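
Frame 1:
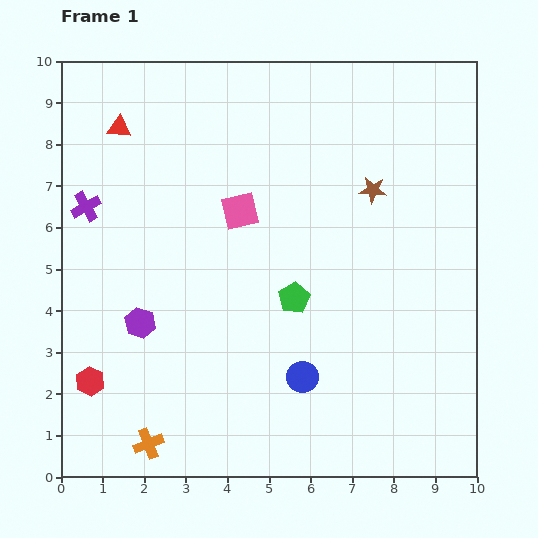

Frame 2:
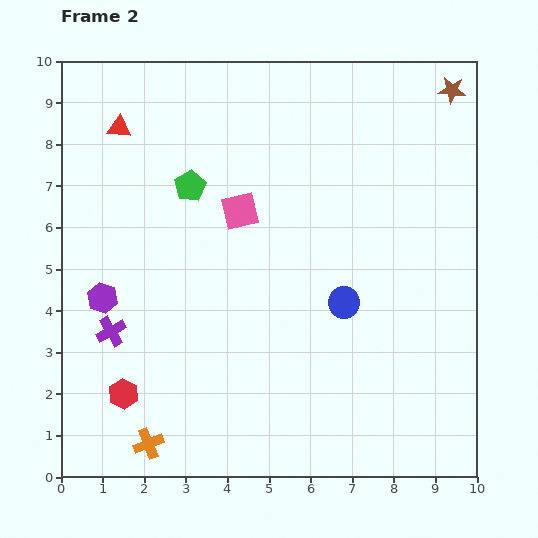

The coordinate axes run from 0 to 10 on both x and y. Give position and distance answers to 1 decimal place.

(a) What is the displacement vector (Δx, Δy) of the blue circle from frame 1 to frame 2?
(1.0, 1.8)

The blue circle was at (5.8, 2.4) in frame 1 and (6.8, 4.2) in frame 2.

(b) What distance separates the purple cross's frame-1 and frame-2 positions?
3.1

The purple cross moved from (0.6, 6.5) to (1.2, 3.5), a distance of √(0.6² + 3.0²) ≈ 3.1.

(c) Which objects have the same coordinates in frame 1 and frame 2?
the red triangle, the pink square, the orange cross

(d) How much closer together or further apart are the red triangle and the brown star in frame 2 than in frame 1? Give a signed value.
+1.8

Distance in frame 1: 6.3. Distance in frame 2: 8.1.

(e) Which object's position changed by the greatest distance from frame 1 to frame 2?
the green pentagon

(moved 3.7; next 3.1)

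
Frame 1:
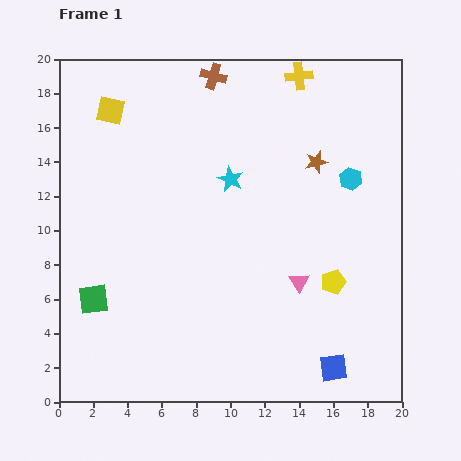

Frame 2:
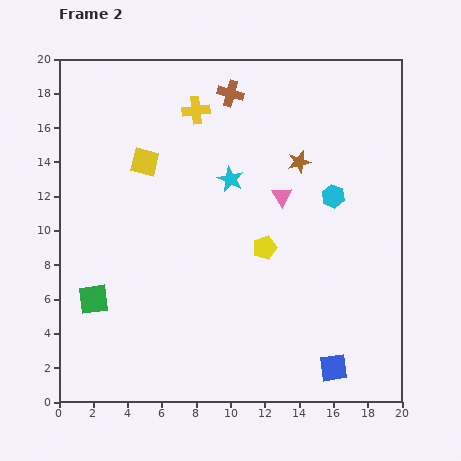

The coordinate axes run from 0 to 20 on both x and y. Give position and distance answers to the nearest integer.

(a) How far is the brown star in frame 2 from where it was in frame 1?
1

The brown star moved from (15, 14) to (14, 14), a distance of √(1² + 0²) ≈ 1.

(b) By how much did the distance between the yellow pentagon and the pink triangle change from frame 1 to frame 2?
+1

Distance in frame 1: 2. Distance in frame 2: 3.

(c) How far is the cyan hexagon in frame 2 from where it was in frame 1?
1

The cyan hexagon moved from (17, 13) to (16, 12), a distance of √(1² + 1²) ≈ 1.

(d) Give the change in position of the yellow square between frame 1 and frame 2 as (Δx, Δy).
(2, -3)

The yellow square was at (3, 17) in frame 1 and (5, 14) in frame 2.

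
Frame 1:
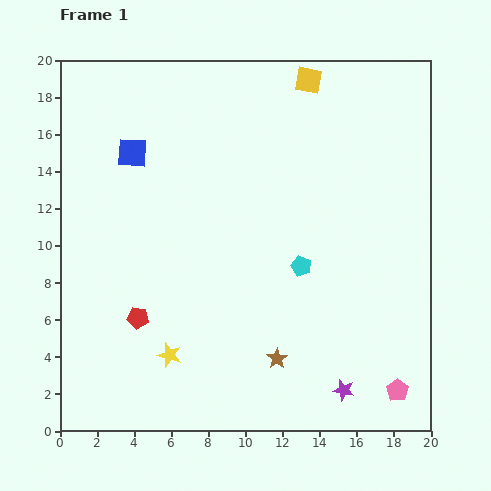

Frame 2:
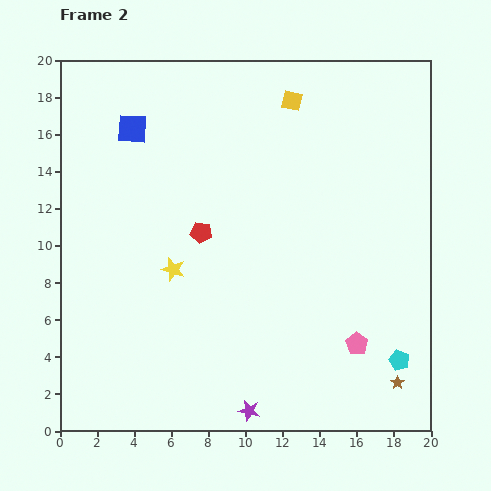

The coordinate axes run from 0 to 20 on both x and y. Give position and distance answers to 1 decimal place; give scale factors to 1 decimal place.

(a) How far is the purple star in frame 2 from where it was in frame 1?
5.2

The purple star moved from (15.3, 2.2) to (10.2, 1.1), a distance of √(5.1² + 1.1²) ≈ 5.2.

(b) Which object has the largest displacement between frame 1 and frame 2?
the cyan pentagon

(moved 7.4; next 6.6)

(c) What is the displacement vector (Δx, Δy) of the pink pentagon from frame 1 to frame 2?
(-2.2, 2.5)

The pink pentagon was at (18.2, 2.2) in frame 1 and (16.0, 4.7) in frame 2.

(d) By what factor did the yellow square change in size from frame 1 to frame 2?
0.8×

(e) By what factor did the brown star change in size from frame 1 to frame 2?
0.7×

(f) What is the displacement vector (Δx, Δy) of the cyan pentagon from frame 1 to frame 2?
(5.3, -5.1)

The cyan pentagon was at (13.0, 8.9) in frame 1 and (18.3, 3.8) in frame 2.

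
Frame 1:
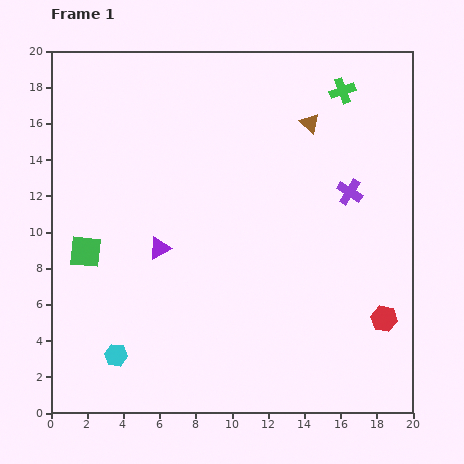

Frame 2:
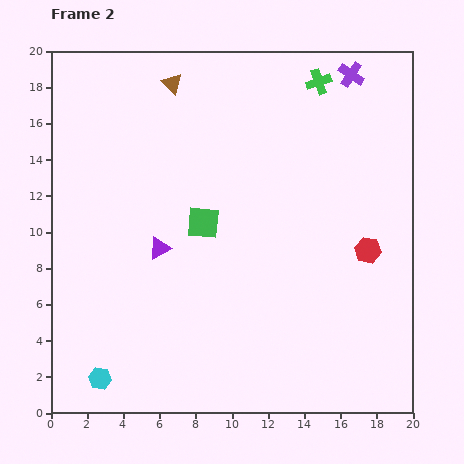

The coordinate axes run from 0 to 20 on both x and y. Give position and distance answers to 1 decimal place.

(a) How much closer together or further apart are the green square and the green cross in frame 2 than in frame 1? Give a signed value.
-6.7

Distance in frame 1: 16.8. Distance in frame 2: 10.1.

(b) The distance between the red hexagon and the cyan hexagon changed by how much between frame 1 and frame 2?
+1.5

Distance in frame 1: 14.9. Distance in frame 2: 16.4.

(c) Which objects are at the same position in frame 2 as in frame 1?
the purple triangle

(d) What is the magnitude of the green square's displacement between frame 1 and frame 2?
6.7

The green square moved from (1.9, 8.9) to (8.4, 10.5), a distance of √(6.5² + 1.6²) ≈ 6.7.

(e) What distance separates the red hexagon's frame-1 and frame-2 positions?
3.9

The red hexagon moved from (18.4, 5.2) to (17.5, 9.0), a distance of √(0.9² + 3.8²) ≈ 3.9.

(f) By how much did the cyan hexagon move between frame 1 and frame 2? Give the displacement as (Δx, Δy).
(-0.9, -1.3)

The cyan hexagon was at (3.6, 3.2) in frame 1 and (2.7, 1.9) in frame 2.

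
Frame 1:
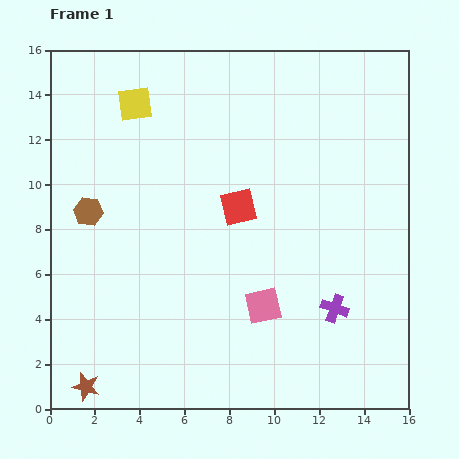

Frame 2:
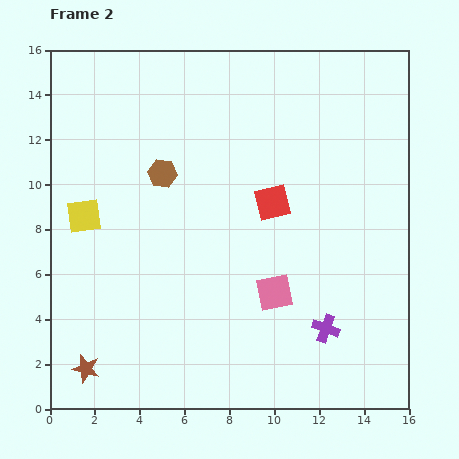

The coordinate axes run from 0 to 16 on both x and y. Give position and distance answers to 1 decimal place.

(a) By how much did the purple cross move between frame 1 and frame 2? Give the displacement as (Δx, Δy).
(-0.4, -0.9)

The purple cross was at (12.7, 4.5) in frame 1 and (12.3, 3.6) in frame 2.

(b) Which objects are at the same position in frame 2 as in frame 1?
none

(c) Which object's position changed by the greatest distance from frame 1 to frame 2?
the yellow square

(moved 5.5; next 3.7)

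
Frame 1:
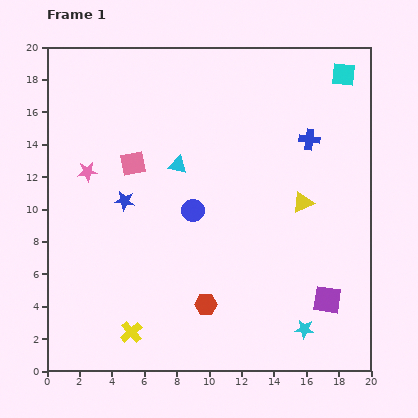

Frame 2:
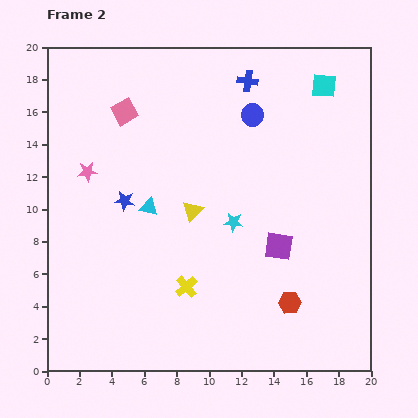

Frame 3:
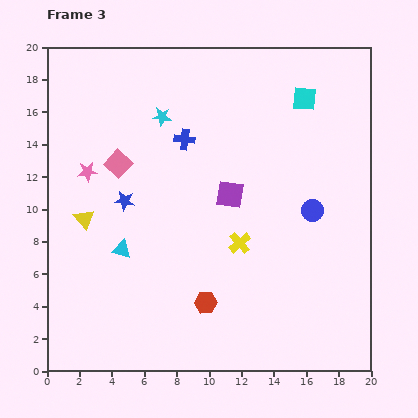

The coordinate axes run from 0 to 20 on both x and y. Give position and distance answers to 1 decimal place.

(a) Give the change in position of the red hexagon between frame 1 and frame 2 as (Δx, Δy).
(5.2, 0.1)

The red hexagon was at (9.8, 4.1) in frame 1 and (15.0, 4.2) in frame 2.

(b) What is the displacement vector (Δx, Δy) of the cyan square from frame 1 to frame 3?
(-2.4, -1.5)

The cyan square was at (18.3, 18.3) in frame 1 and (15.9, 16.8) in frame 3.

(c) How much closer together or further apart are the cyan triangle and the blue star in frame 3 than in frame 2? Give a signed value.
+1.4

Distance in frame 2: 1.6. Distance in frame 3: 3.0.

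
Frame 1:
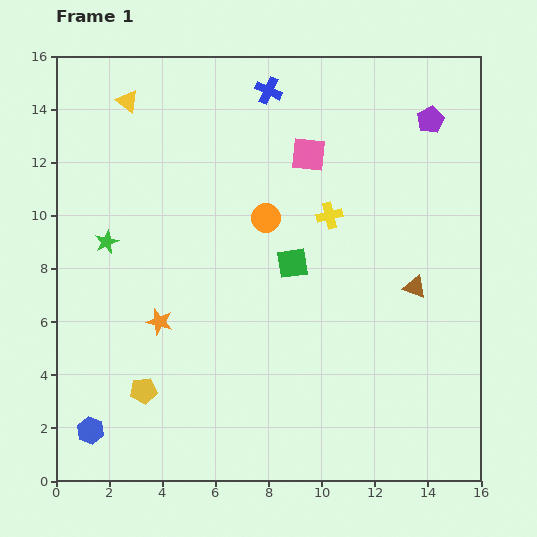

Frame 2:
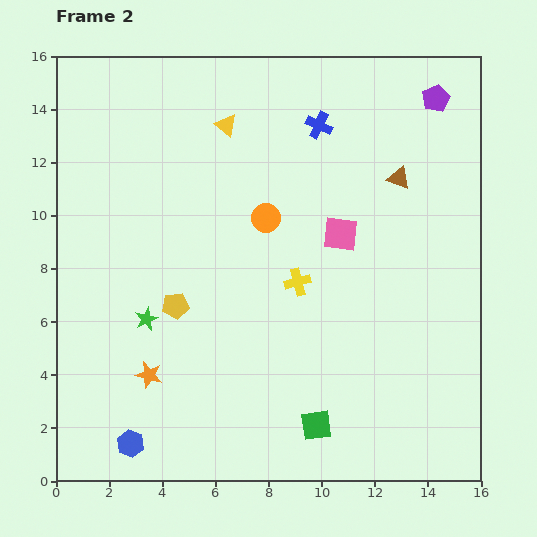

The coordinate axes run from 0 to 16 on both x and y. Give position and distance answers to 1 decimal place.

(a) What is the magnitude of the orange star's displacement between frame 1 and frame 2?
2.0

The orange star moved from (3.9, 6.0) to (3.5, 4.0), a distance of √(0.4² + 2.0²) ≈ 2.0.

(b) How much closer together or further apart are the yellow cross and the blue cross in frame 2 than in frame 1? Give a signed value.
+0.8

Distance in frame 1: 5.2. Distance in frame 2: 6.0.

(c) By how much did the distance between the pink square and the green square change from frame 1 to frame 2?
+3.2

Distance in frame 1: 4.1. Distance in frame 2: 7.3.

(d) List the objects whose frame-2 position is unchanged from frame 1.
the orange circle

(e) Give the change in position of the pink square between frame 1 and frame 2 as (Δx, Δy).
(1.2, -3.0)

The pink square was at (9.5, 12.3) in frame 1 and (10.7, 9.3) in frame 2.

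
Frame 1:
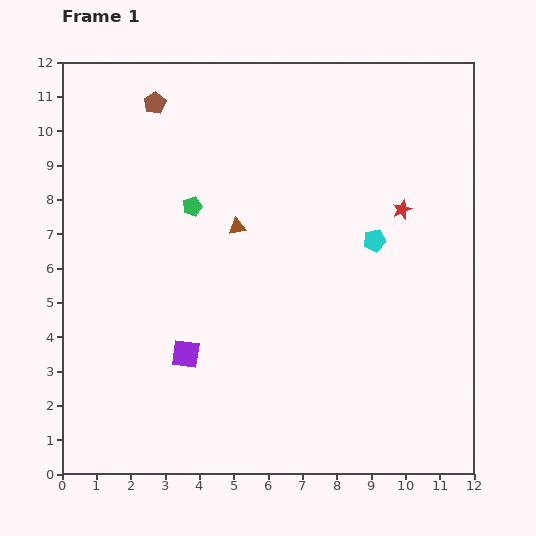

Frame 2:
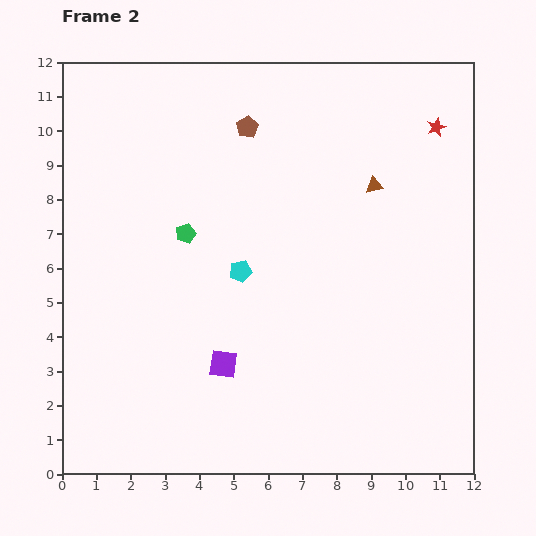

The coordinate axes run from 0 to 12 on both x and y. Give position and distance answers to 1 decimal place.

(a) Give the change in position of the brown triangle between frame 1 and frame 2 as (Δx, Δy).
(4.0, 1.2)

The brown triangle was at (5.1, 7.2) in frame 1 and (9.1, 8.4) in frame 2.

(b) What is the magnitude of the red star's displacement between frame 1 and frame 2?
2.6

The red star moved from (9.9, 7.7) to (10.9, 10.1), a distance of √(1.0² + 2.4²) ≈ 2.6.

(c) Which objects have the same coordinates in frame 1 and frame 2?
none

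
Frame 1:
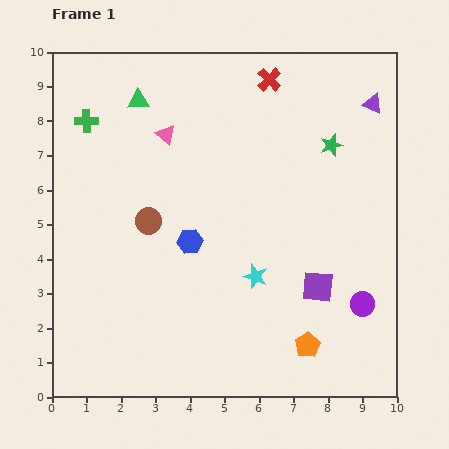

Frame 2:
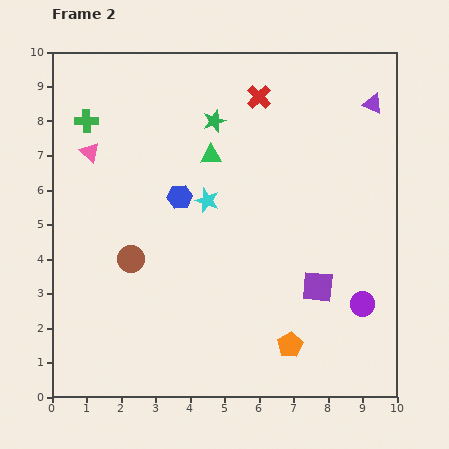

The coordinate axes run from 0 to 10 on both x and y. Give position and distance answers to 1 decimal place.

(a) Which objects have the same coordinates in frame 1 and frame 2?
the purple triangle, the green cross, the purple circle, the purple square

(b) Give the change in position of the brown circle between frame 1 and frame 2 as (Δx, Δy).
(-0.5, -1.1)

The brown circle was at (2.8, 5.1) in frame 1 and (2.3, 4.0) in frame 2.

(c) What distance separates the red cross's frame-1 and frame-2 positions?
0.6

The red cross moved from (6.3, 9.2) to (6.0, 8.7), a distance of √(0.3² + 0.5²) ≈ 0.6.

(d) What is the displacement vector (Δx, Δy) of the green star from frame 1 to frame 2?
(-3.4, 0.7)

The green star was at (8.1, 7.3) in frame 1 and (4.7, 8.0) in frame 2.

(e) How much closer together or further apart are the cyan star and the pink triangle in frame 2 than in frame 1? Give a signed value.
-1.2

Distance in frame 1: 4.9. Distance in frame 2: 3.7.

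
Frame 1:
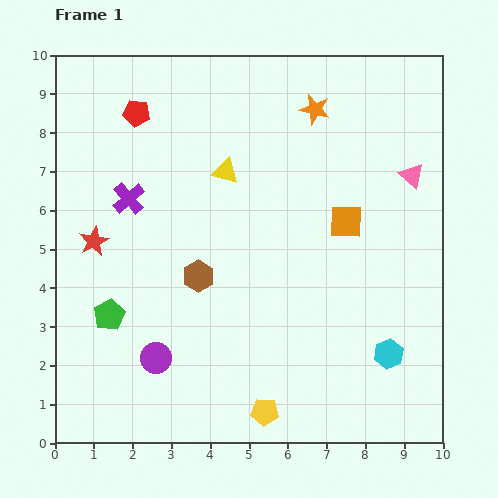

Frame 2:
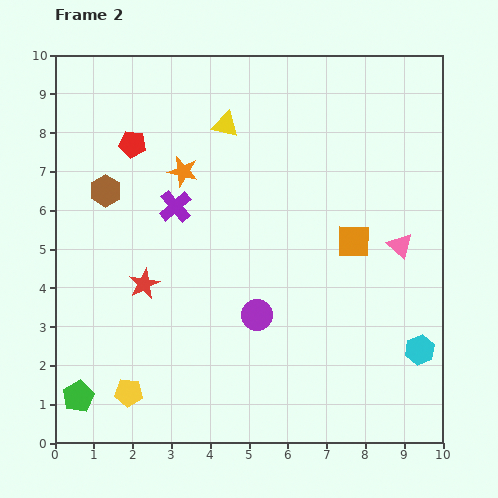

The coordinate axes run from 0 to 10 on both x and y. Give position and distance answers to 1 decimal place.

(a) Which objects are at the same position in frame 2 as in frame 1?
none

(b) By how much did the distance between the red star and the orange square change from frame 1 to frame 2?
-1.0

Distance in frame 1: 6.5. Distance in frame 2: 5.5.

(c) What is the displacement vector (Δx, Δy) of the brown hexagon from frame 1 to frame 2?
(-2.4, 2.2)

The brown hexagon was at (3.7, 4.3) in frame 1 and (1.3, 6.5) in frame 2.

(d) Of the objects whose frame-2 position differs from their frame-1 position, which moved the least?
the orange square

(moved 0.5)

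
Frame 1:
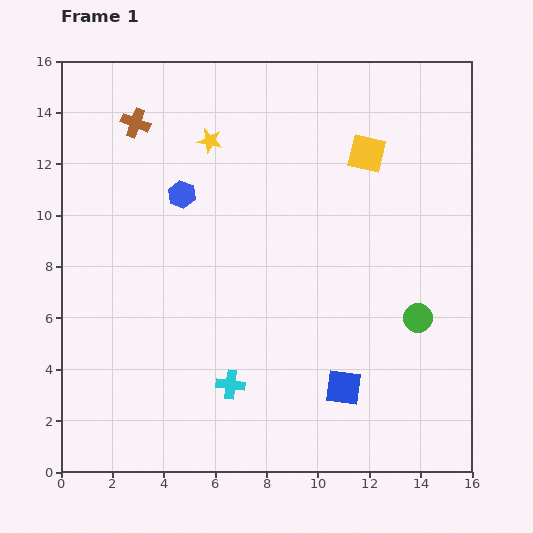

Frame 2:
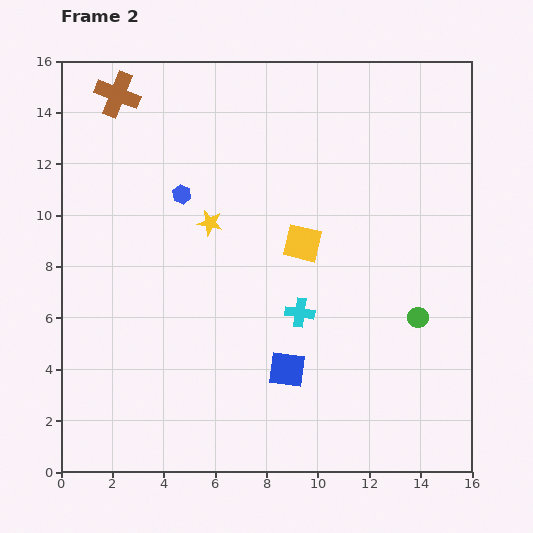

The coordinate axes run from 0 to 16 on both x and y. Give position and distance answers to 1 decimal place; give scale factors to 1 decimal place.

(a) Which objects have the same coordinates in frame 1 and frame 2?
the green circle, the blue hexagon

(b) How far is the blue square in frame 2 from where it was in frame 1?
2.3

The blue square moved from (11.0, 3.3) to (8.8, 4.0), a distance of √(2.2² + 0.7²) ≈ 2.3.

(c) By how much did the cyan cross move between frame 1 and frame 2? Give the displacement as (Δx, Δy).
(2.7, 2.8)

The cyan cross was at (6.6, 3.4) in frame 1 and (9.3, 6.2) in frame 2.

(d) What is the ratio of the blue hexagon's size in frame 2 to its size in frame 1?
0.7×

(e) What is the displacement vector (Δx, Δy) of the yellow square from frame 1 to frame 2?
(-2.5, -3.5)

The yellow square was at (11.9, 12.4) in frame 1 and (9.4, 8.9) in frame 2.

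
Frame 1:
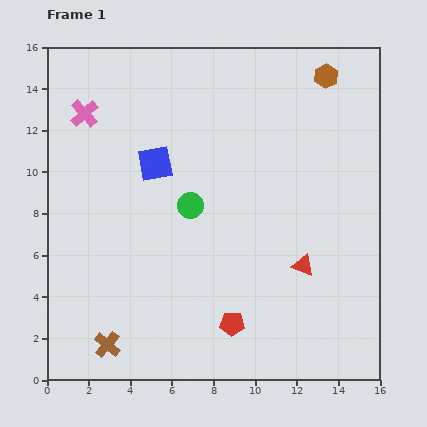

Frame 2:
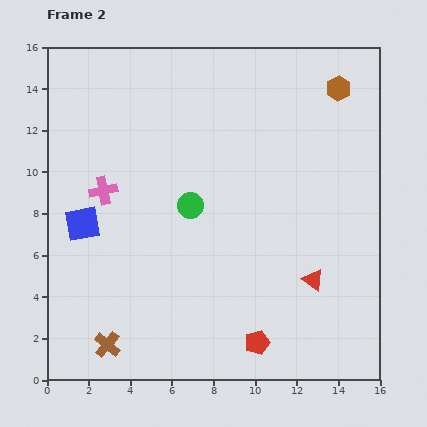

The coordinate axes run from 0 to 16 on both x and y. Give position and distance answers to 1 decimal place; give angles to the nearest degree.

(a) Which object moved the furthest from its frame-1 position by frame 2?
the blue square

(moved 4.5; next 3.8)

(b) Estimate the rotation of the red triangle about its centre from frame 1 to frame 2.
16° clockwise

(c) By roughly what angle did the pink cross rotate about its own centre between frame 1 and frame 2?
31° clockwise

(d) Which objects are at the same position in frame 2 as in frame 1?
the brown cross, the green circle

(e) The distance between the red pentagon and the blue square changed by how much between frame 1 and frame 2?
+1.7

Distance in frame 1: 8.5. Distance in frame 2: 10.2.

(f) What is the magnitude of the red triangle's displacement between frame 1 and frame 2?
0.9

The red triangle moved from (12.3, 5.5) to (12.8, 4.8), a distance of √(0.5² + 0.7²) ≈ 0.9.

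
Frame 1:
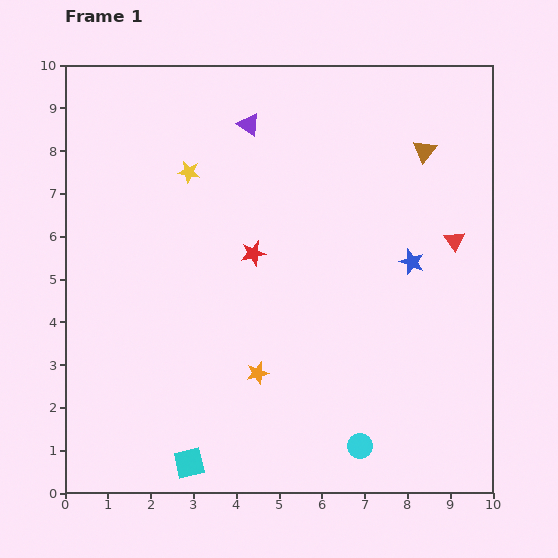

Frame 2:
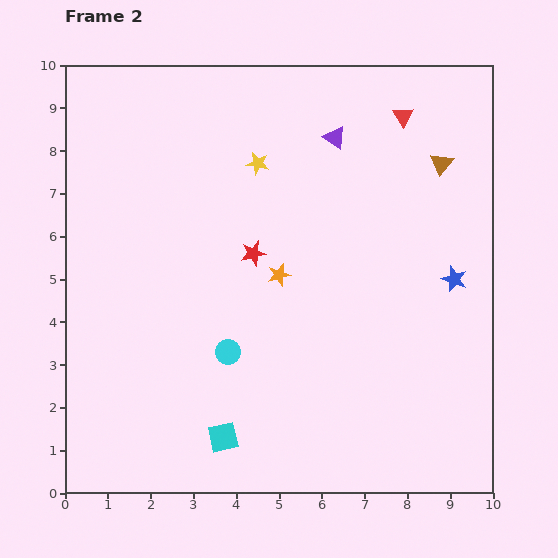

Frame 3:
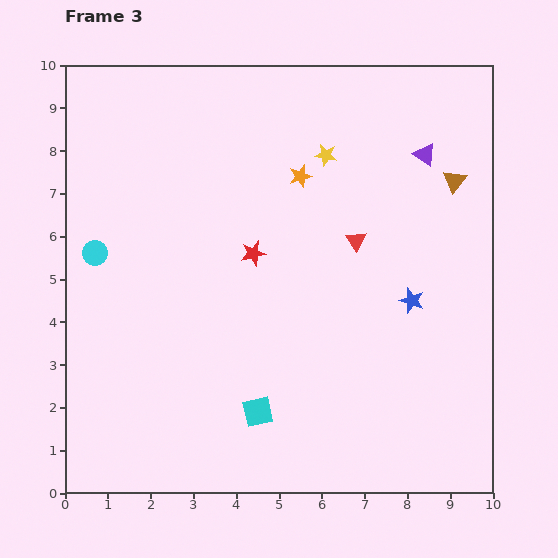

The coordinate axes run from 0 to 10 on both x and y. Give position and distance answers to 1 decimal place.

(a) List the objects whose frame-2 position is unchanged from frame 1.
the red star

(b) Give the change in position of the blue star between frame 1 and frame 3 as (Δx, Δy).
(0.0, -0.9)

The blue star was at (8.1, 5.4) in frame 1 and (8.1, 4.5) in frame 3.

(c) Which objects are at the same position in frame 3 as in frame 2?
the red star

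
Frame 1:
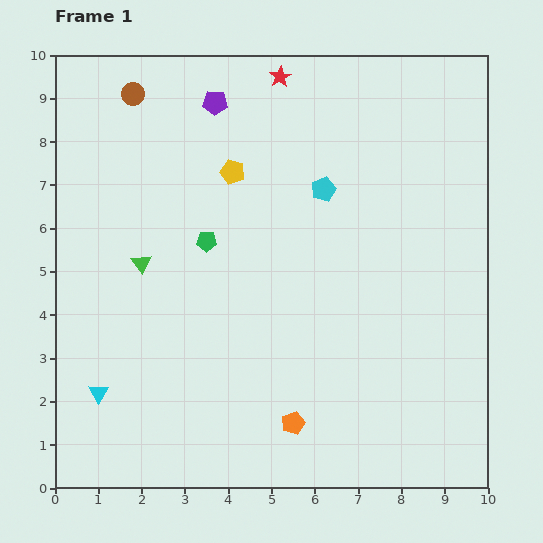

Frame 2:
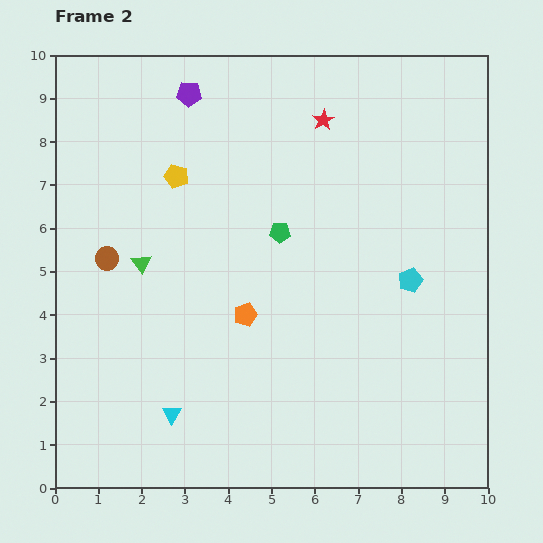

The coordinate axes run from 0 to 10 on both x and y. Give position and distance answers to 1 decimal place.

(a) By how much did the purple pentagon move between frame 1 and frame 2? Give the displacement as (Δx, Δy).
(-0.6, 0.2)

The purple pentagon was at (3.7, 8.9) in frame 1 and (3.1, 9.1) in frame 2.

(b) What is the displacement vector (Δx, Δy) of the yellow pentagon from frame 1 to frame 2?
(-1.3, -0.1)

The yellow pentagon was at (4.1, 7.3) in frame 1 and (2.8, 7.2) in frame 2.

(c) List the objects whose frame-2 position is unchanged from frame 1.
the green triangle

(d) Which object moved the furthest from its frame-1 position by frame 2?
the brown circle

(moved 3.8; next 2.9)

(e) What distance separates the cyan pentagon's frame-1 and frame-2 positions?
2.9

The cyan pentagon moved from (6.2, 6.9) to (8.2, 4.8), a distance of √(2.0² + 2.1²) ≈ 2.9.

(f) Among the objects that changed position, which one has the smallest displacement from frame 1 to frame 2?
the purple pentagon

(moved 0.6)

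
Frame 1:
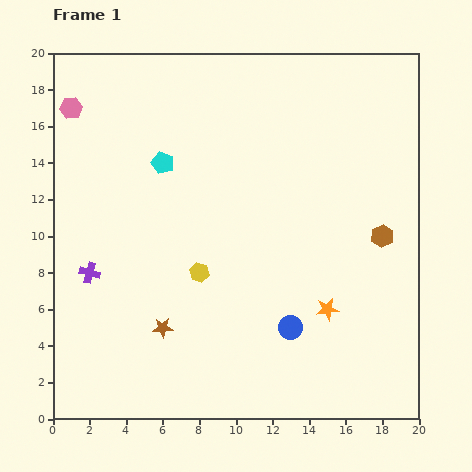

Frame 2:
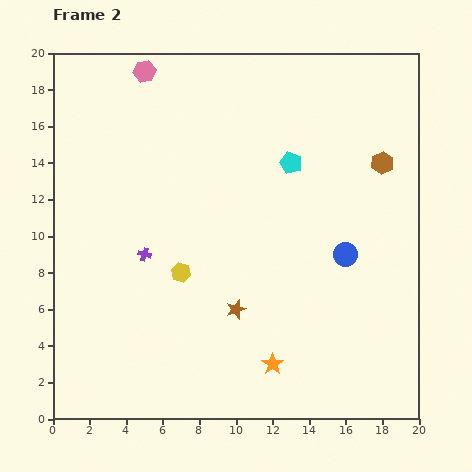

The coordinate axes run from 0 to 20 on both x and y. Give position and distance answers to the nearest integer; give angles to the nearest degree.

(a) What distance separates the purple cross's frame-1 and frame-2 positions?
3

The purple cross moved from (2, 8) to (5, 9), a distance of √(3² + 1²) ≈ 3.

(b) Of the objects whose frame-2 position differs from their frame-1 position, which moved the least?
the yellow hexagon

(moved 1)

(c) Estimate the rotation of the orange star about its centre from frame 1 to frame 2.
28° counter-clockwise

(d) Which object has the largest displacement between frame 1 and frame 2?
the cyan pentagon

(moved 7; next 5)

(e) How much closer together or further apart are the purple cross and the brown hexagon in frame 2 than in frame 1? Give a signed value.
-2

Distance in frame 1: 16. Distance in frame 2: 14.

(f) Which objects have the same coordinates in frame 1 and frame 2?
none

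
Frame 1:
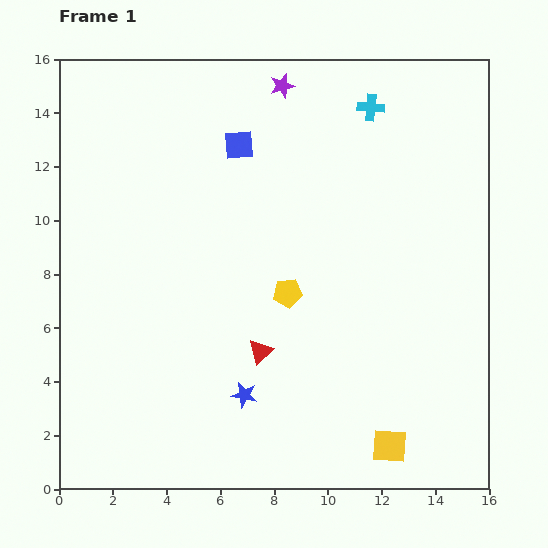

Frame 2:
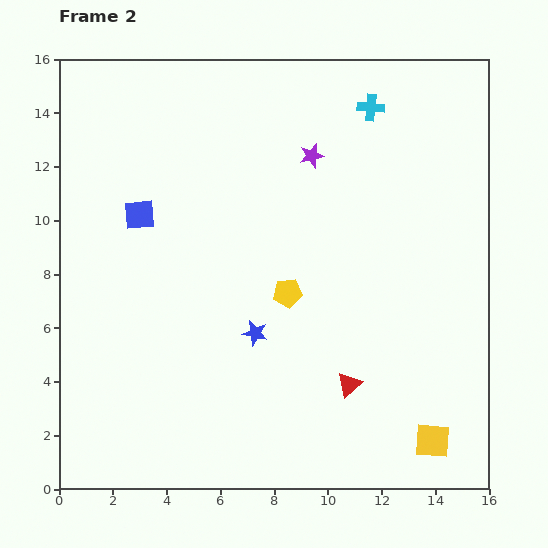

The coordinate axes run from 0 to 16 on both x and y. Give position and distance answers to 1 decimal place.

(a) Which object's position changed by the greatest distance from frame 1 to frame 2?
the blue square

(moved 4.5; next 3.5)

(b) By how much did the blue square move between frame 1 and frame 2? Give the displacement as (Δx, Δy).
(-3.7, -2.6)

The blue square was at (6.7, 12.8) in frame 1 and (3.0, 10.2) in frame 2.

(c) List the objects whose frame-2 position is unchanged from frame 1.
the yellow pentagon, the cyan cross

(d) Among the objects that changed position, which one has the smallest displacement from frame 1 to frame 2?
the yellow square

(moved 1.6)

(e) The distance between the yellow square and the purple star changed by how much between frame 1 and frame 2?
-2.5

Distance in frame 1: 14.0. Distance in frame 2: 11.5.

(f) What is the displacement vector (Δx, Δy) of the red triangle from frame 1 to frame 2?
(3.3, -1.2)

The red triangle was at (7.5, 5.1) in frame 1 and (10.8, 3.9) in frame 2.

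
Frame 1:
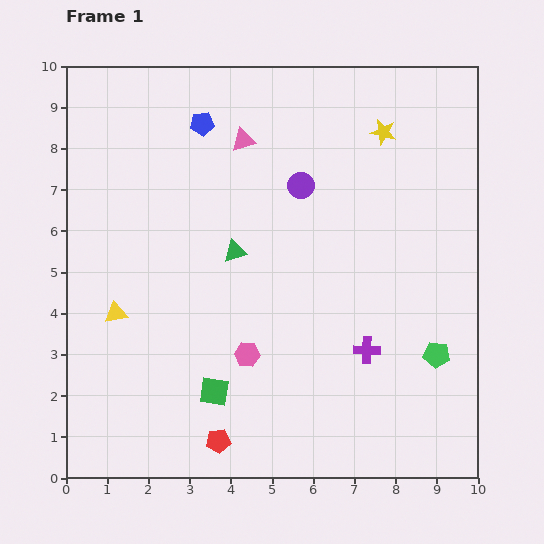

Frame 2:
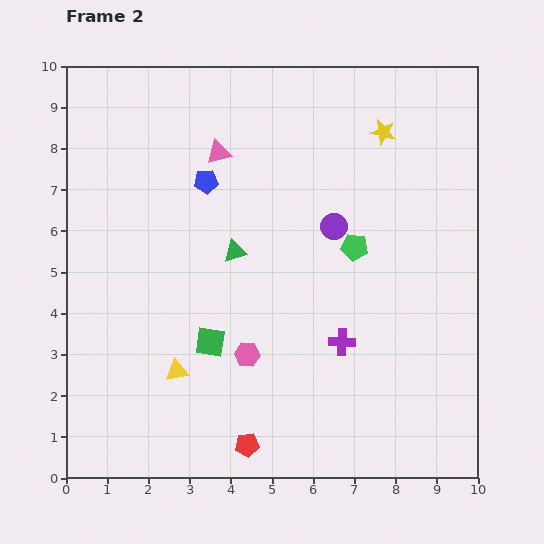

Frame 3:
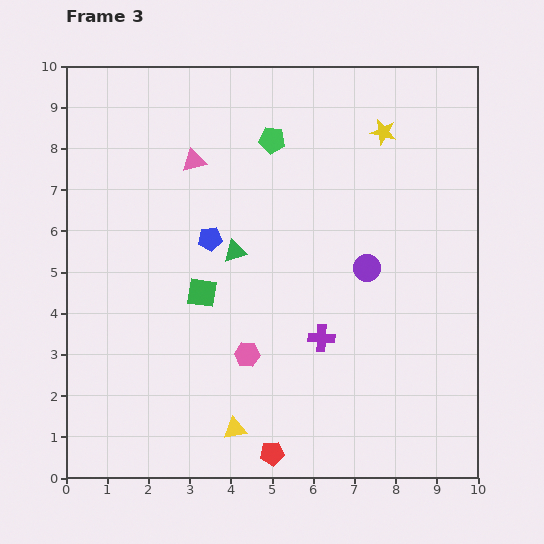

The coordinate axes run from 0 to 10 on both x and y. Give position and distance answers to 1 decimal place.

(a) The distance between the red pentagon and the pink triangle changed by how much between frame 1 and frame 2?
-0.2

Distance in frame 1: 7.3. Distance in frame 2: 7.1.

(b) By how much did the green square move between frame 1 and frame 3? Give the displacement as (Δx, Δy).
(-0.3, 2.4)

The green square was at (3.6, 2.1) in frame 1 and (3.3, 4.5) in frame 3.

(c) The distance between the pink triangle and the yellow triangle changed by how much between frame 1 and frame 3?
+1.4

Distance in frame 1: 5.2. Distance in frame 3: 6.6.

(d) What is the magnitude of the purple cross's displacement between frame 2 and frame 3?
0.5

The purple cross moved from (6.7, 3.3) to (6.2, 3.4), a distance of √(0.5² + 0.1²) ≈ 0.5.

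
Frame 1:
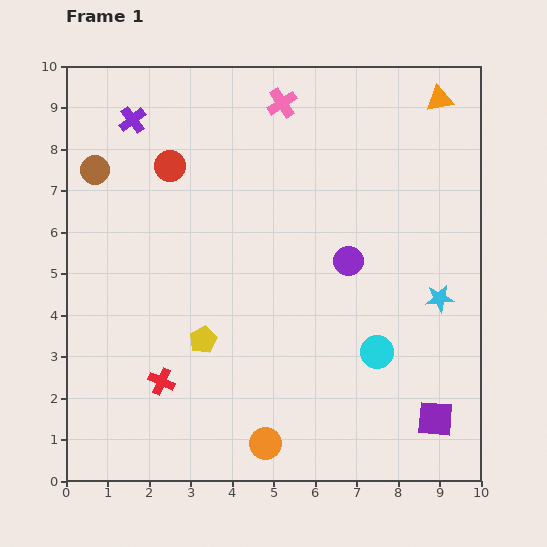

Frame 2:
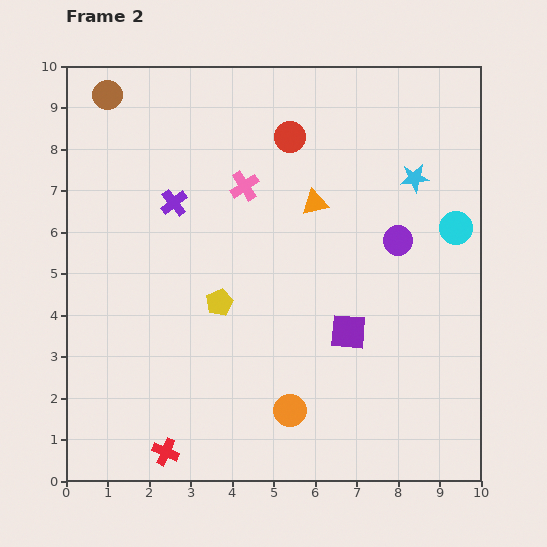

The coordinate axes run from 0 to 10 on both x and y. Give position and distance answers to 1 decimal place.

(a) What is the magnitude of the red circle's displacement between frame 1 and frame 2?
3.0

The red circle moved from (2.5, 7.6) to (5.4, 8.3), a distance of √(2.9² + 0.7²) ≈ 3.0.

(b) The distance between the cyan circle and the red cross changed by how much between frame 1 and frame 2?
+3.6

Distance in frame 1: 5.2. Distance in frame 2: 8.8.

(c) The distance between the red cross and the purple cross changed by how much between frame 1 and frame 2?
-0.3

Distance in frame 1: 6.3. Distance in frame 2: 6.0.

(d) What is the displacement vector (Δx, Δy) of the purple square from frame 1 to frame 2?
(-2.1, 2.1)

The purple square was at (8.9, 1.5) in frame 1 and (6.8, 3.6) in frame 2.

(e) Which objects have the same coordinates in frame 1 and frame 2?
none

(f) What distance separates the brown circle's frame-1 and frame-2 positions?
1.8

The brown circle moved from (0.7, 7.5) to (1.0, 9.3), a distance of √(0.3² + 1.8²) ≈ 1.8.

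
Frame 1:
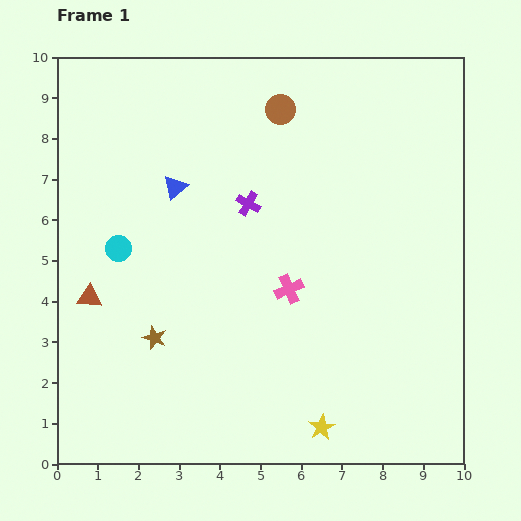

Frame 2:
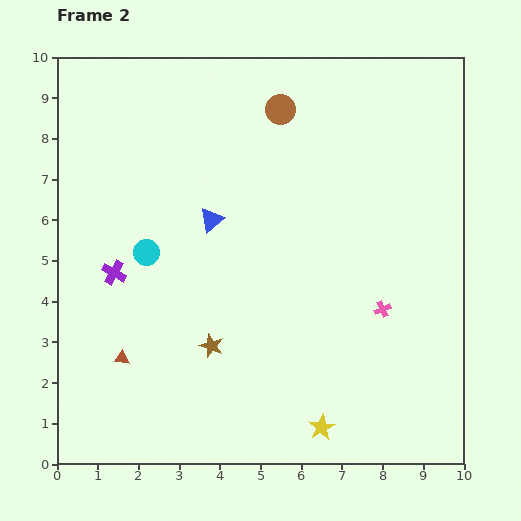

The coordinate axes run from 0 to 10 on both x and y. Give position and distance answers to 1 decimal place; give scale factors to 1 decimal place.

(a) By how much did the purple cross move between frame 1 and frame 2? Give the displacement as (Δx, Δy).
(-3.3, -1.7)

The purple cross was at (4.7, 6.4) in frame 1 and (1.4, 4.7) in frame 2.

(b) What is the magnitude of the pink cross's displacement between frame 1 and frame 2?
2.4

The pink cross moved from (5.7, 4.3) to (8.0, 3.8), a distance of √(2.3² + 0.5²) ≈ 2.4.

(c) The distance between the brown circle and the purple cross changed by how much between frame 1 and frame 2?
+3.3

Distance in frame 1: 2.4. Distance in frame 2: 5.7.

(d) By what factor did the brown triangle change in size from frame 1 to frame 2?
0.6×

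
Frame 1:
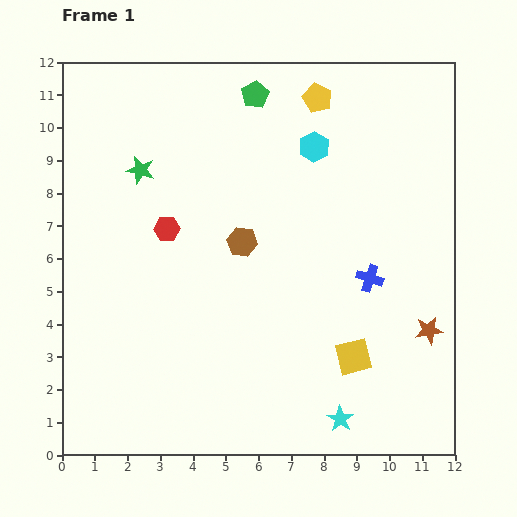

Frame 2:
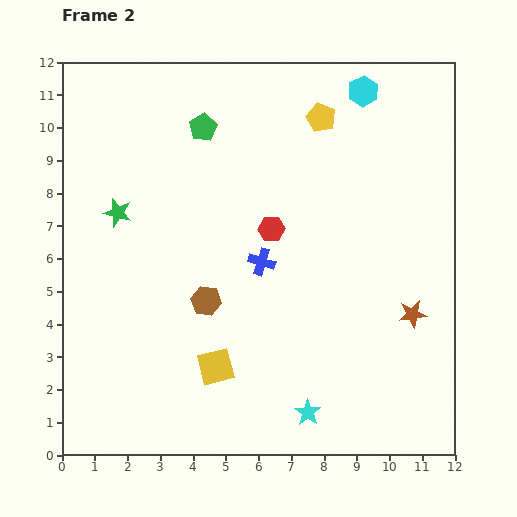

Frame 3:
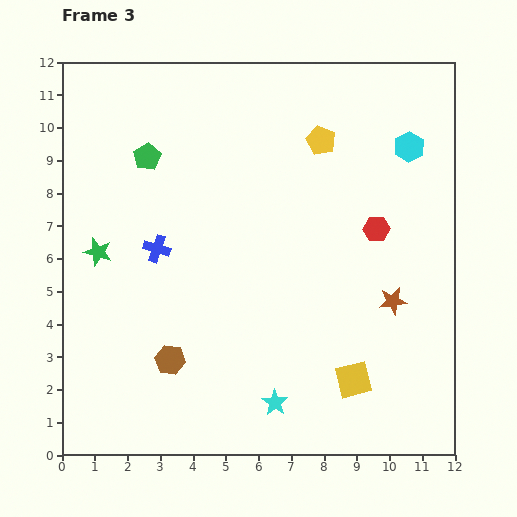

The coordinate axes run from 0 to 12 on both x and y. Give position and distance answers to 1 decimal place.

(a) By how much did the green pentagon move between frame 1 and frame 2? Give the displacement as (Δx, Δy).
(-1.6, -1.0)

The green pentagon was at (5.9, 11.0) in frame 1 and (4.3, 10.0) in frame 2.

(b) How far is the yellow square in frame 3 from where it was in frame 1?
0.7

The yellow square moved from (8.9, 3.0) to (8.9, 2.3), a distance of √(0.0² + 0.7²) ≈ 0.7.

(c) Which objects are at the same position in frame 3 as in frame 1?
none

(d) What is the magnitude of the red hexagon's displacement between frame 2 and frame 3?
3.2

The red hexagon moved from (6.4, 6.9) to (9.6, 6.9), a distance of √(3.2² + 0.0²) ≈ 3.2.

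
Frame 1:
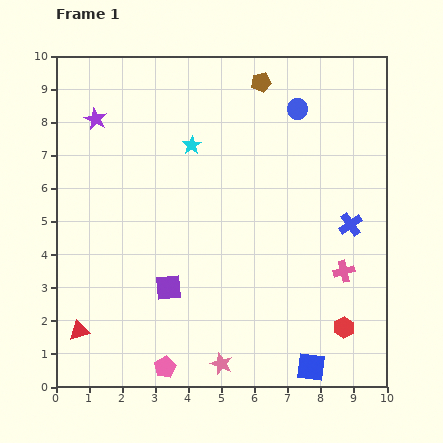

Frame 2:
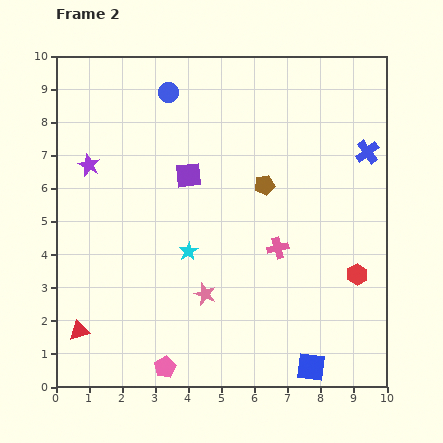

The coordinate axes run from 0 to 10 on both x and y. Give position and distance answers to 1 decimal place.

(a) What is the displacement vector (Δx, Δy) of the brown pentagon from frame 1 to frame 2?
(0.1, -3.1)

The brown pentagon was at (6.2, 9.2) in frame 1 and (6.3, 6.1) in frame 2.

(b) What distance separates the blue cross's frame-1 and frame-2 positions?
2.3

The blue cross moved from (8.9, 4.9) to (9.4, 7.1), a distance of √(0.5² + 2.2²) ≈ 2.3.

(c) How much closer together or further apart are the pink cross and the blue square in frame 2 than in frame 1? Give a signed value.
+0.6

Distance in frame 1: 3.1. Distance in frame 2: 3.7.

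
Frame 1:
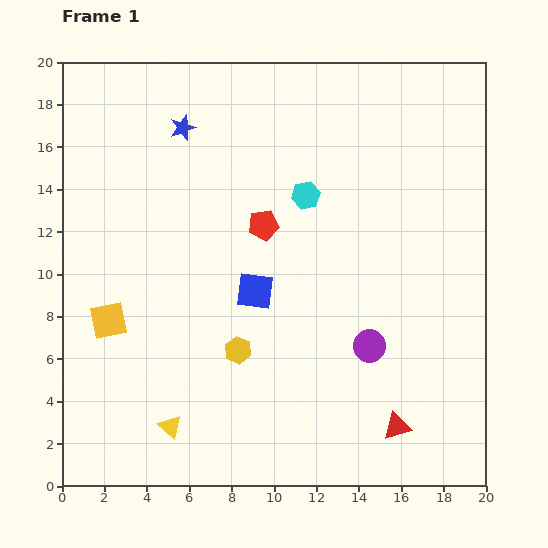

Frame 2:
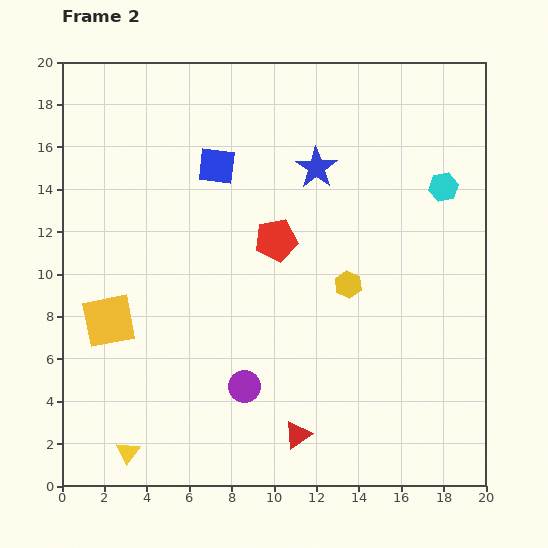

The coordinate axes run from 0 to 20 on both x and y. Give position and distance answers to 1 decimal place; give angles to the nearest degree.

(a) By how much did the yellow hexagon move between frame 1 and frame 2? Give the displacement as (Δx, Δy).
(5.2, 3.1)

The yellow hexagon was at (8.3, 6.4) in frame 1 and (13.5, 9.5) in frame 2.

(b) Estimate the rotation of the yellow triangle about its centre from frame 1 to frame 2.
23° clockwise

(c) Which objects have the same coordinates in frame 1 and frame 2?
the yellow square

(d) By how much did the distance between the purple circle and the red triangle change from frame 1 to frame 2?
-0.6

Distance in frame 1: 4.0. Distance in frame 2: 3.4.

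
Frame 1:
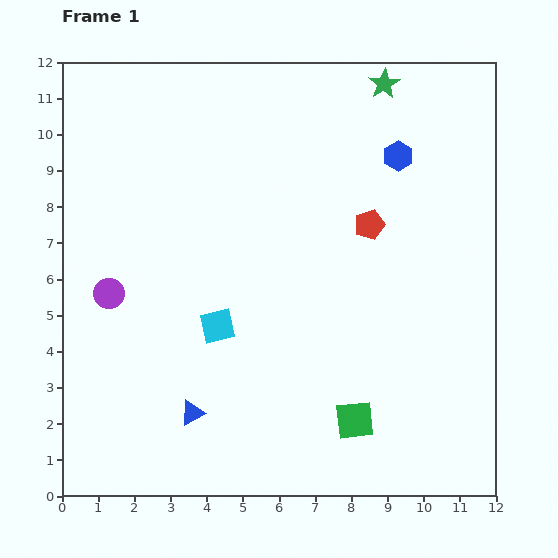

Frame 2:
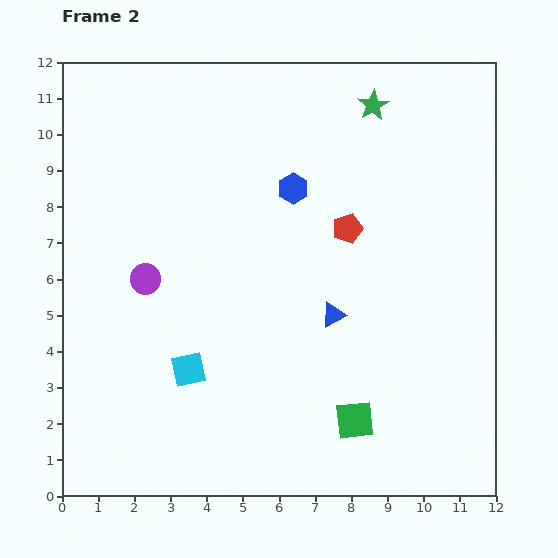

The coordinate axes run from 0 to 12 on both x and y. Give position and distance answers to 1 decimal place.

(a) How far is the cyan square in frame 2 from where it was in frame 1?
1.4

The cyan square moved from (4.3, 4.7) to (3.5, 3.5), a distance of √(0.8² + 1.2²) ≈ 1.4.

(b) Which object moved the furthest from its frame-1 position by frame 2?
the blue triangle

(moved 4.7; next 3.0)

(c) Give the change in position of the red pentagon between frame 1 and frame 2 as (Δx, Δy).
(-0.6, -0.1)

The red pentagon was at (8.5, 7.5) in frame 1 and (7.9, 7.4) in frame 2.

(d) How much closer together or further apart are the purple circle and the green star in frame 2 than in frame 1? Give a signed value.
-1.7

Distance in frame 1: 9.6. Distance in frame 2: 7.9.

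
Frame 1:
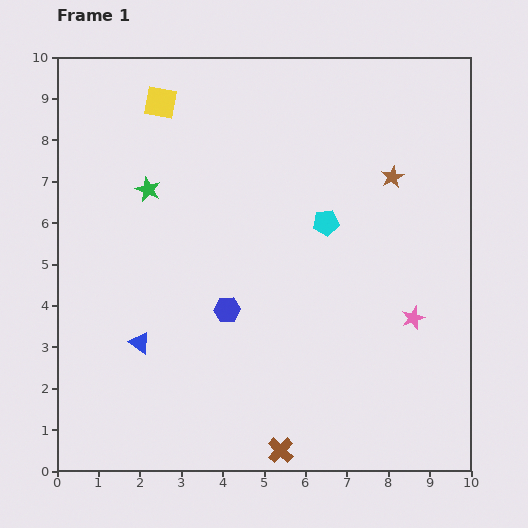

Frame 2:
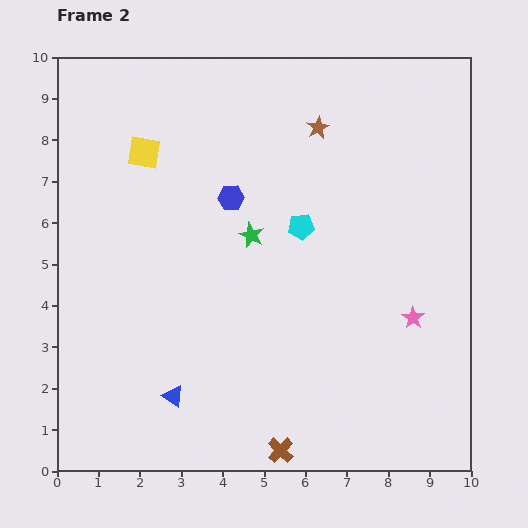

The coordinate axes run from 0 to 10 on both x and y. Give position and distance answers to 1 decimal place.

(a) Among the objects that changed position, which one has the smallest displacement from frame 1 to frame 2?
the cyan pentagon

(moved 0.6)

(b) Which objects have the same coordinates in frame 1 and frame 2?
the brown cross, the pink star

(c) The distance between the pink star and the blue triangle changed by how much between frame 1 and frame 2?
-0.5

Distance in frame 1: 6.6. Distance in frame 2: 6.1.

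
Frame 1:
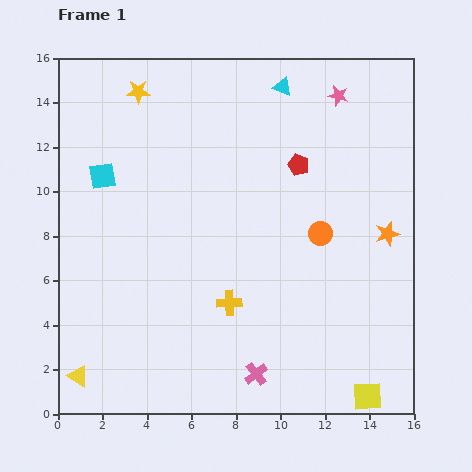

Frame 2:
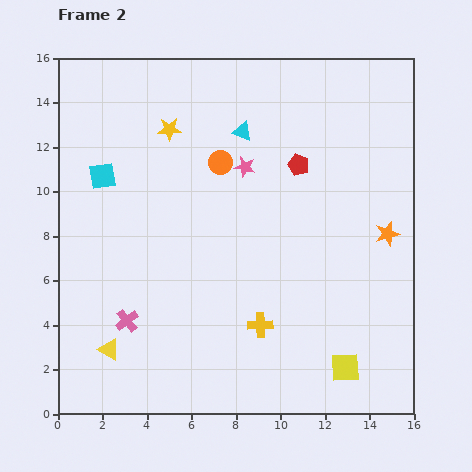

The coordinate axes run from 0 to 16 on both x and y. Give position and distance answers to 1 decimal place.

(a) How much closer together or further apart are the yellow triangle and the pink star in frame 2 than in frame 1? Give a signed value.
-7.0

Distance in frame 1: 17.2. Distance in frame 2: 10.2.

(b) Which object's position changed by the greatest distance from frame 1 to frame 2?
the pink cross

(moved 6.3; next 5.5)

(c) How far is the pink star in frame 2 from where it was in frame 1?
5.3

The pink star moved from (12.6, 14.3) to (8.4, 11.1), a distance of √(4.2² + 3.2²) ≈ 5.3.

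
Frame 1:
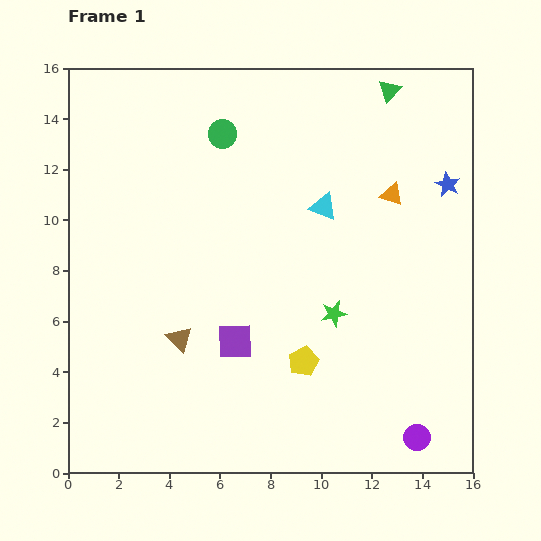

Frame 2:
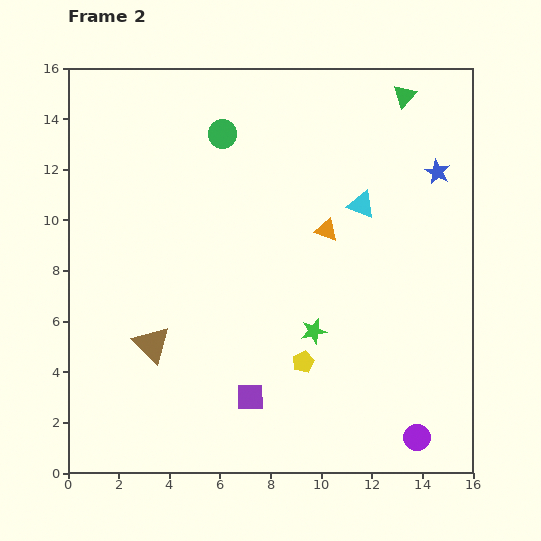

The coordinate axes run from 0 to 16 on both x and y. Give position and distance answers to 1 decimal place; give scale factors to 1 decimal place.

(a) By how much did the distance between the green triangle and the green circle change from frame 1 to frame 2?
+0.6

Distance in frame 1: 6.8. Distance in frame 2: 7.4.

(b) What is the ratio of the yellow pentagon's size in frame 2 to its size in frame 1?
0.7×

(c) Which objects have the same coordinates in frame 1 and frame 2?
the yellow pentagon, the green circle, the purple circle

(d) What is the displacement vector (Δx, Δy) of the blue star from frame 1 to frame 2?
(-0.4, 0.5)

The blue star was at (15.0, 11.4) in frame 1 and (14.6, 11.9) in frame 2.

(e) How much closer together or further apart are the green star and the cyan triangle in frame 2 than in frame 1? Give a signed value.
+1.1

Distance in frame 1: 4.2. Distance in frame 2: 5.3.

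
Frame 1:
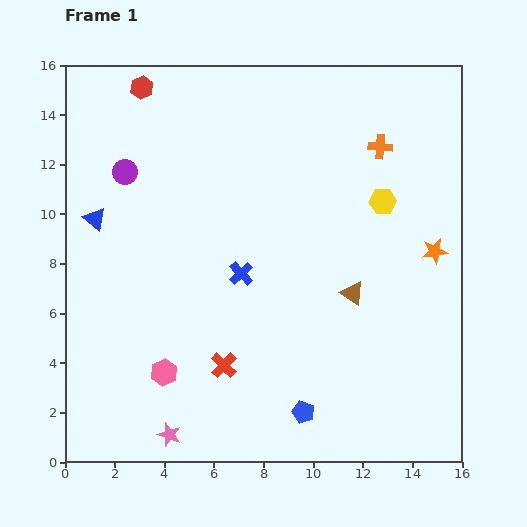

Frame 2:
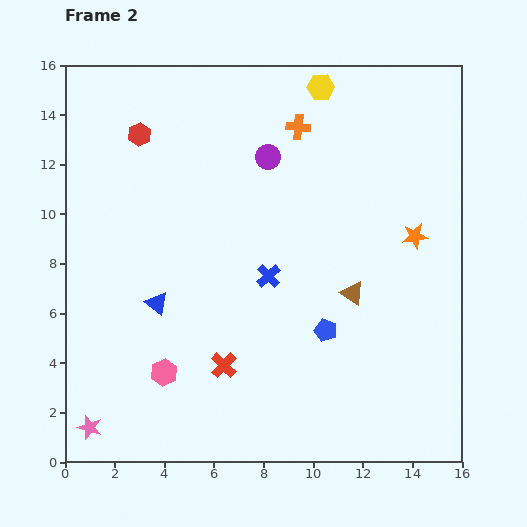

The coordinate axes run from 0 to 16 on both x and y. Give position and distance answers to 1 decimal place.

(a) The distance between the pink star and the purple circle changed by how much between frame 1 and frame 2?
+2.3

Distance in frame 1: 10.8. Distance in frame 2: 13.1.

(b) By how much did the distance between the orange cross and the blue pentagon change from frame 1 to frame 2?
-2.8

Distance in frame 1: 11.1. Distance in frame 2: 8.3.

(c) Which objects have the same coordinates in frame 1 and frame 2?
the red cross, the pink hexagon, the brown triangle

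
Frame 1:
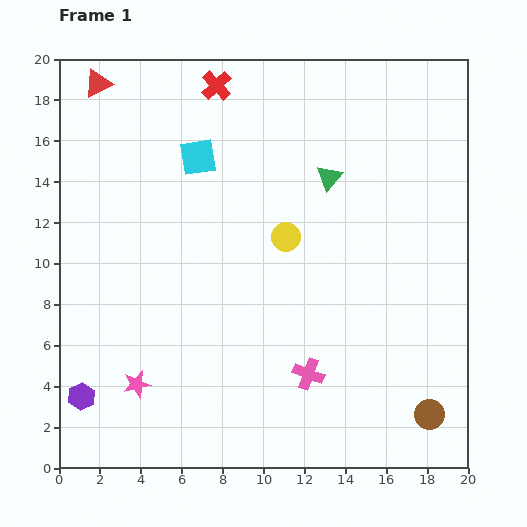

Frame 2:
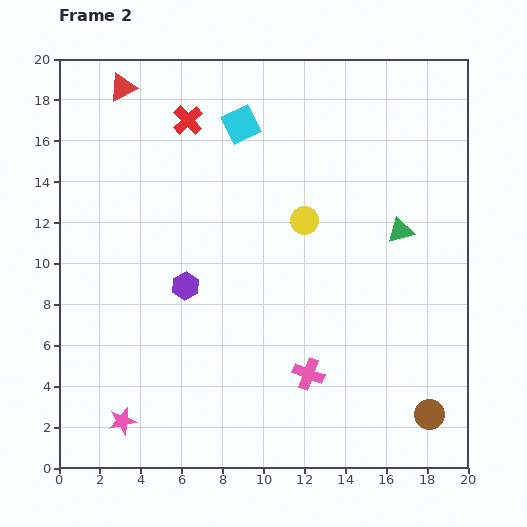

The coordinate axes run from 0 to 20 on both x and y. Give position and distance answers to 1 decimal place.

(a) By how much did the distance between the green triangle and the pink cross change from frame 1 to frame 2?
-1.4

Distance in frame 1: 9.7. Distance in frame 2: 8.3.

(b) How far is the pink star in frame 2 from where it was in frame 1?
1.9

The pink star moved from (3.8, 4.1) to (3.1, 2.3), a distance of √(0.7² + 1.8²) ≈ 1.9.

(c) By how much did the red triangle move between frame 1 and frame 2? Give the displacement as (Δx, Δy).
(1.2, -0.2)

The red triangle was at (1.9, 18.8) in frame 1 and (3.1, 18.6) in frame 2.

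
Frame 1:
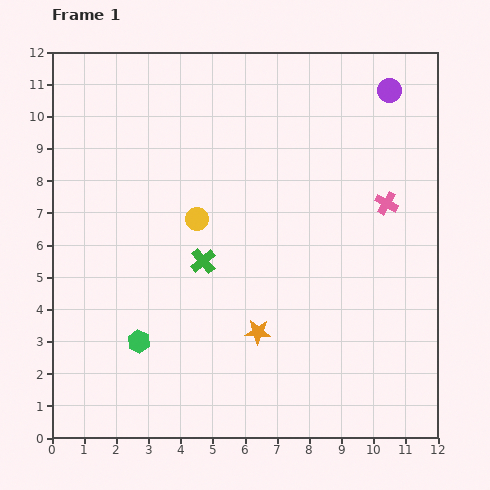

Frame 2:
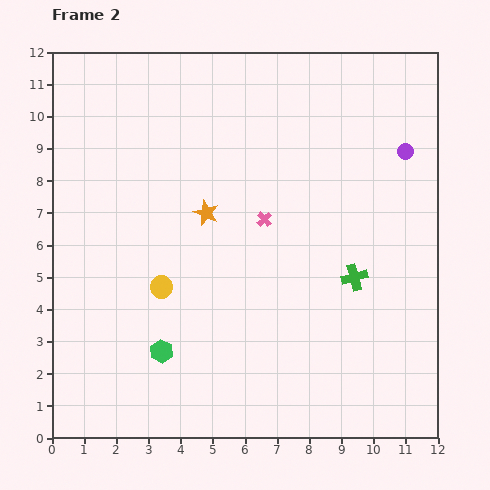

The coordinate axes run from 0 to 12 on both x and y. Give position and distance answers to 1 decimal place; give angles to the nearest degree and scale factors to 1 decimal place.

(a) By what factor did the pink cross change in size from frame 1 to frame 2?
0.7×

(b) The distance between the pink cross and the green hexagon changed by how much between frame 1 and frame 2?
-3.6

Distance in frame 1: 8.8. Distance in frame 2: 5.2.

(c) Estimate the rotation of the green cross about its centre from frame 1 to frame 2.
26° clockwise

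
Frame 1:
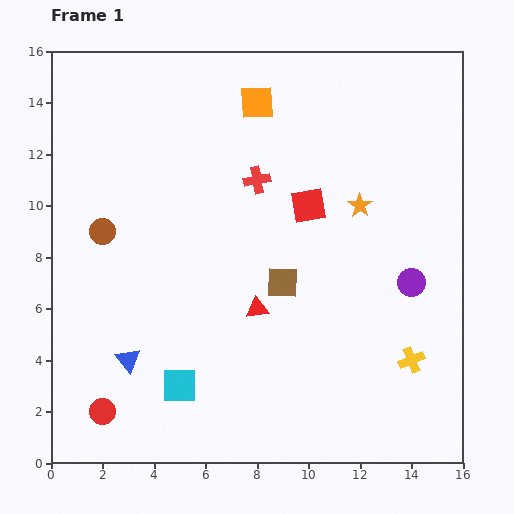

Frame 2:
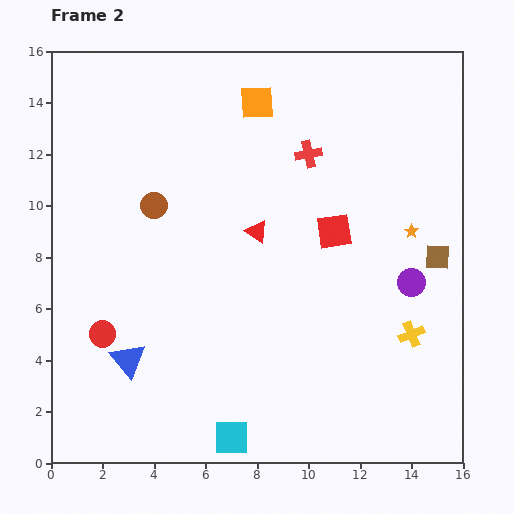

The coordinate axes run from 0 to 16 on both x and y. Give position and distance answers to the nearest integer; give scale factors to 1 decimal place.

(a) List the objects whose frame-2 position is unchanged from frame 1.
the blue triangle, the purple circle, the orange square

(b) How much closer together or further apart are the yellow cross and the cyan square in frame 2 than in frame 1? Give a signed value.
-1

Distance in frame 1: 9. Distance in frame 2: 8.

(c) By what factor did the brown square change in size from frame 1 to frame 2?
0.8×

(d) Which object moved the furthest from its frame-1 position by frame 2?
the brown square

(moved 6; next 3)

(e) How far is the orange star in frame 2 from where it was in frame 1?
2

The orange star moved from (12, 10) to (14, 9), a distance of √(2² + 1²) ≈ 2.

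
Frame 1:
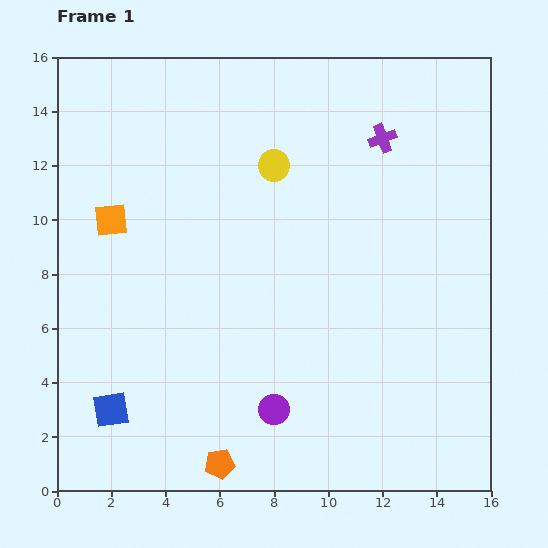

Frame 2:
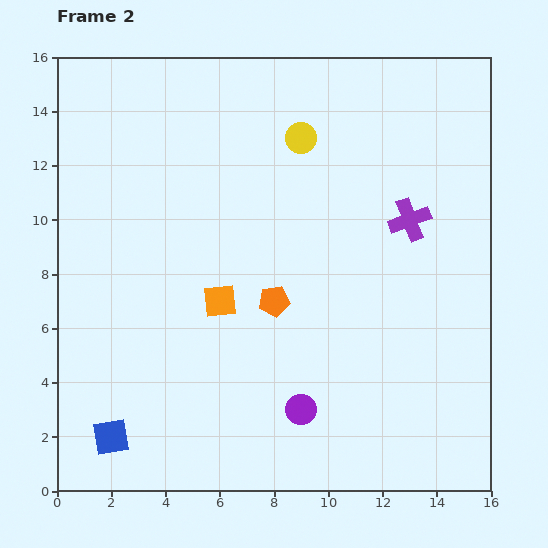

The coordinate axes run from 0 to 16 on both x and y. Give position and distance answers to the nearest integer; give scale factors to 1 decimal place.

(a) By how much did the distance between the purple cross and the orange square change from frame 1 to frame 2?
-2

Distance in frame 1: 10. Distance in frame 2: 8.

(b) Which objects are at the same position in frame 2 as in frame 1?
none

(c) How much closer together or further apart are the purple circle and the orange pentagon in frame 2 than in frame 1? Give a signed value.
+1

Distance in frame 1: 3. Distance in frame 2: 4.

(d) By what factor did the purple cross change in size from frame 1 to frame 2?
1.5×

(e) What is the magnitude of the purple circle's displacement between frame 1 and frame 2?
1

The purple circle moved from (8, 3) to (9, 3), a distance of √(1² + 0²) ≈ 1.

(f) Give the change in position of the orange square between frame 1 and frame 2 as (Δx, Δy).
(4, -3)

The orange square was at (2, 10) in frame 1 and (6, 7) in frame 2.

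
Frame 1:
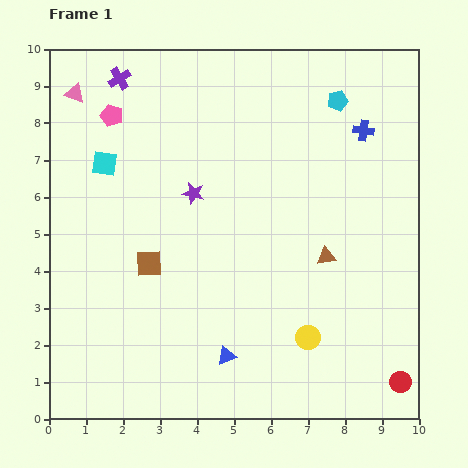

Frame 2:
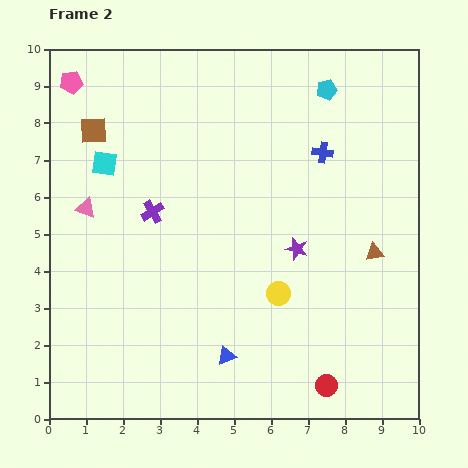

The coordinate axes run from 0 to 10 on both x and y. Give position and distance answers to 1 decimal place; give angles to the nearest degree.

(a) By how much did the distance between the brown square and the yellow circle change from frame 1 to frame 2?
+2.0

Distance in frame 1: 4.7. Distance in frame 2: 6.7.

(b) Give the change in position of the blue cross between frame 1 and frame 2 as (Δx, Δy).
(-1.1, -0.6)

The blue cross was at (8.5, 7.8) in frame 1 and (7.4, 7.2) in frame 2.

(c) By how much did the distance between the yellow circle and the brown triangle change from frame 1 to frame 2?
+0.5

Distance in frame 1: 2.3. Distance in frame 2: 2.8.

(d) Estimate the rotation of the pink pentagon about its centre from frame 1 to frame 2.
29° counter-clockwise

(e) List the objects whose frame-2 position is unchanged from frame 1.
the cyan square, the blue triangle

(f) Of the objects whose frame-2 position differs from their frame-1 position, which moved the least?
the cyan pentagon

(moved 0.4)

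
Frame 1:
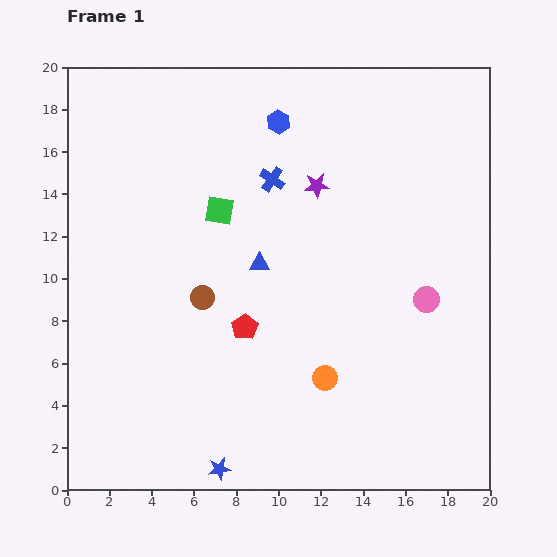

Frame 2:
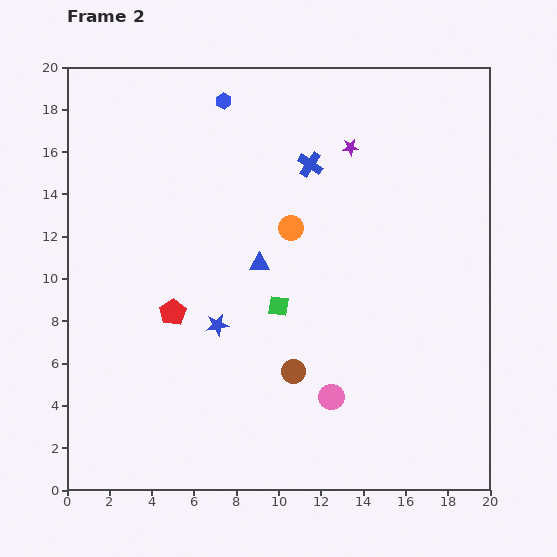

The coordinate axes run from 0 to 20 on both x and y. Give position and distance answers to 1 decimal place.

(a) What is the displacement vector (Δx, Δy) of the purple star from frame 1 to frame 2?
(1.6, 1.8)

The purple star was at (11.8, 14.4) in frame 1 and (13.4, 16.2) in frame 2.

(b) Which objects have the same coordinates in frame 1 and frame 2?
the blue triangle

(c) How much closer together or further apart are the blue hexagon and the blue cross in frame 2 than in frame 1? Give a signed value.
+2.4

Distance in frame 1: 2.7. Distance in frame 2: 5.1.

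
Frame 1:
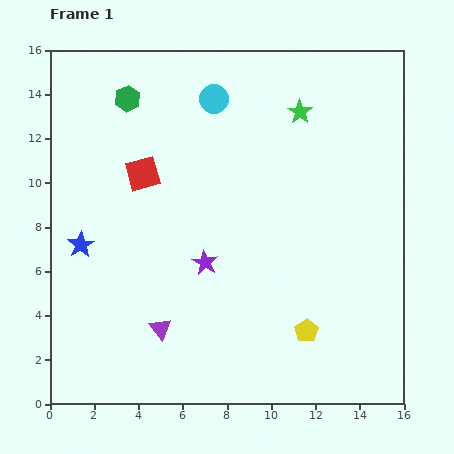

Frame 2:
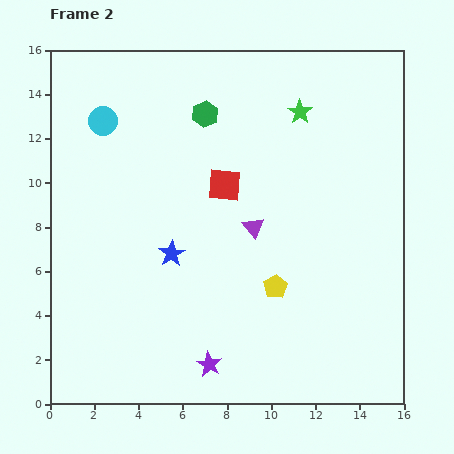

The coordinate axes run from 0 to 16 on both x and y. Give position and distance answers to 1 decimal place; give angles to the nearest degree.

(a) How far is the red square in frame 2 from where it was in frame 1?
3.7

The red square moved from (4.2, 10.4) to (7.9, 9.9), a distance of √(3.7² + 0.5²) ≈ 3.7.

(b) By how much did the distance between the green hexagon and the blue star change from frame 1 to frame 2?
-0.4

Distance in frame 1: 6.9. Distance in frame 2: 6.5.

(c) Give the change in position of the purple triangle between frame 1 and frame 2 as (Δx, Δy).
(4.2, 4.6)

The purple triangle was at (5.0, 3.4) in frame 1 and (9.2, 8.0) in frame 2.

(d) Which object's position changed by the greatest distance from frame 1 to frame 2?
the purple triangle

(moved 6.2; next 5.1)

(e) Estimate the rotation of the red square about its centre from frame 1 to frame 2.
20° clockwise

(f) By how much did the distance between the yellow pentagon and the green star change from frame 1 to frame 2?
-1.9

Distance in frame 1: 9.9. Distance in frame 2: 8.0.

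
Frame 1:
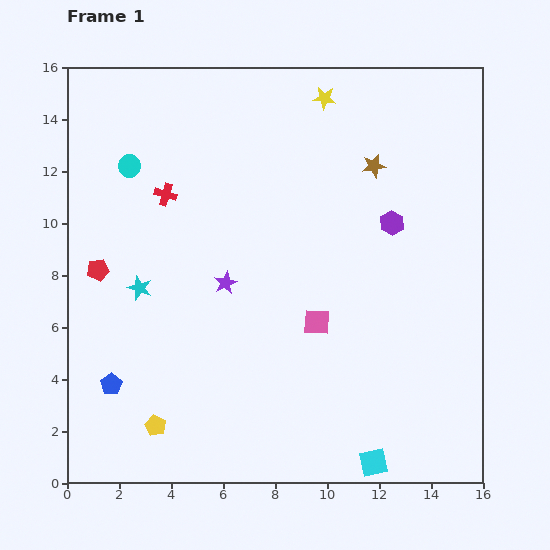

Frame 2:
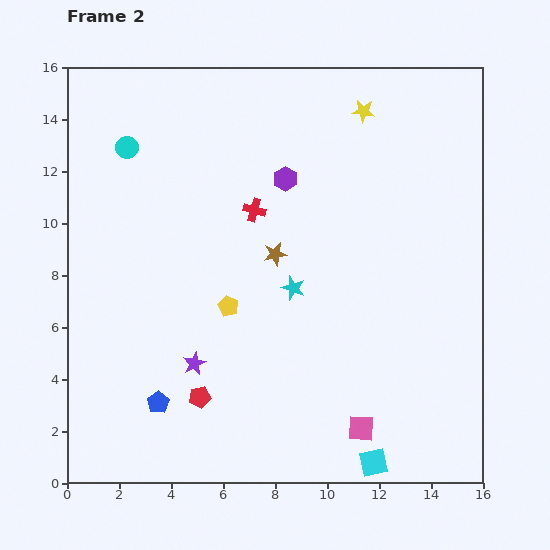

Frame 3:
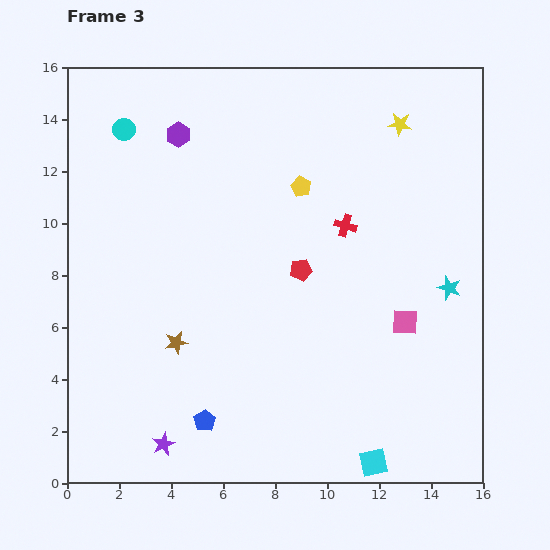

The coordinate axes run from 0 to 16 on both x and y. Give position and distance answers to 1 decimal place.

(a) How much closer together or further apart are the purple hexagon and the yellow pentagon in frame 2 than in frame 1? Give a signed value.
-6.6

Distance in frame 1: 12.0. Distance in frame 2: 5.4.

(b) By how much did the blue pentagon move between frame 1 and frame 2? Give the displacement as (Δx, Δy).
(1.8, -0.7)

The blue pentagon was at (1.7, 3.8) in frame 1 and (3.5, 3.1) in frame 2.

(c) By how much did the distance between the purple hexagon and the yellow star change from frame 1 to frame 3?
+3.0

Distance in frame 1: 5.5. Distance in frame 3: 8.5.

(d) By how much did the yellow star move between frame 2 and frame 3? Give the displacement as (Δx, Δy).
(1.4, -0.5)

The yellow star was at (11.4, 14.3) in frame 2 and (12.8, 13.8) in frame 3.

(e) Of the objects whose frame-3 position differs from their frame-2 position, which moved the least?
the cyan circle

(moved 0.7)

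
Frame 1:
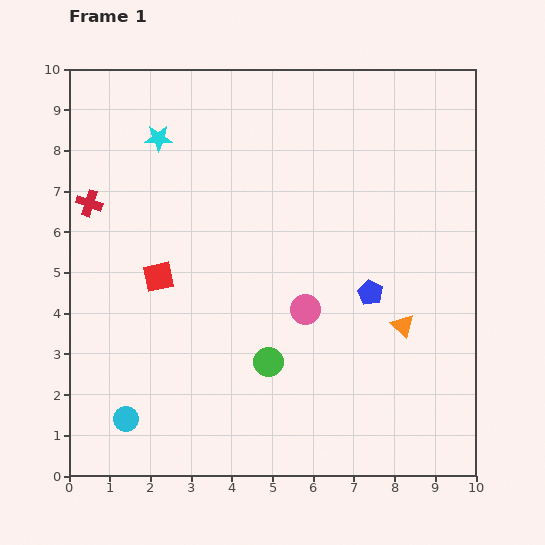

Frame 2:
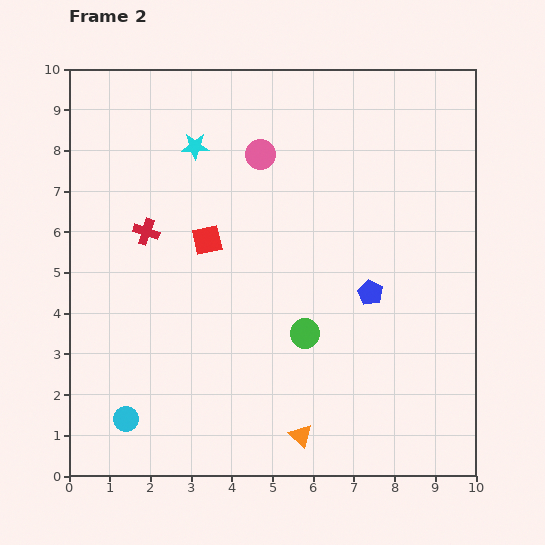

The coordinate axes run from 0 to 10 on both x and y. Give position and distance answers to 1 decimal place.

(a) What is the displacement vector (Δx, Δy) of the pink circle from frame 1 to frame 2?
(-1.1, 3.8)

The pink circle was at (5.8, 4.1) in frame 1 and (4.7, 7.9) in frame 2.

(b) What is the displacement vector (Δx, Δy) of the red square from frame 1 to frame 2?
(1.2, 0.9)

The red square was at (2.2, 4.9) in frame 1 and (3.4, 5.8) in frame 2.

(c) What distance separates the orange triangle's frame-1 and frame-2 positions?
3.7

The orange triangle moved from (8.2, 3.7) to (5.7, 1.0), a distance of √(2.5² + 2.7²) ≈ 3.7.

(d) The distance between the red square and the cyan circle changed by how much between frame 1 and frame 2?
+1.2

Distance in frame 1: 3.6. Distance in frame 2: 4.8.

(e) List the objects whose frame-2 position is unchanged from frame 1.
the cyan circle, the blue pentagon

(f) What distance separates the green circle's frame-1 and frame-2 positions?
1.1

The green circle moved from (4.9, 2.8) to (5.8, 3.5), a distance of √(0.9² + 0.7²) ≈ 1.1.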